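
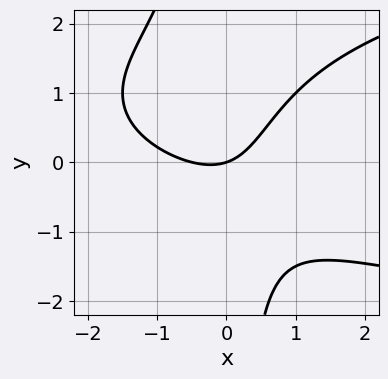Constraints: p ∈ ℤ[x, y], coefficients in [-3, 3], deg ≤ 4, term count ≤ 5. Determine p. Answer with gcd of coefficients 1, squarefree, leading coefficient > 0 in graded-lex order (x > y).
2*x*y^2 - 2*x^2 - 2*x*y - x + 3*y

Degree: no degree-2 curve has this shape, so deg p = 3.
Reading off the gridlines: it crosses the x-axis at the gridline x = 0; it crosses the y-axis at the gridline y = 0.
Together with the visible shape, these determine p as stated.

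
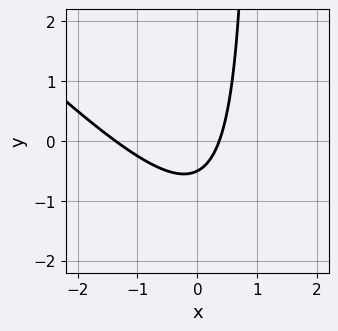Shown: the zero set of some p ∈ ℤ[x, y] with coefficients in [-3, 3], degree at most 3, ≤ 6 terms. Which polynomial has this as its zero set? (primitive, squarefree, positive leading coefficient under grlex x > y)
2*x^2 + 2*x*y + 2*x - 2*y - 1

(a) deg p = 2. A generic line meets the curve in up to 2 points.
(b) Putting this together gives p.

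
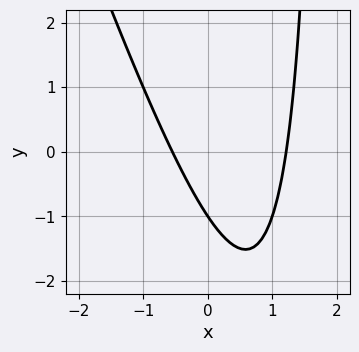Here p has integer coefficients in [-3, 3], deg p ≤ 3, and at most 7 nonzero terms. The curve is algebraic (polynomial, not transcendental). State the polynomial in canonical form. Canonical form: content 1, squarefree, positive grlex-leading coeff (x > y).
(a) The degree is 2 — a generic line meets the curve in up to 2 points.
(b) From the axis intercepts and sections: it crosses the y-axis at the gridline y = -1.
(c) The integer polynomial consistent with all of this is the stated p.

3*x^2 + x*y - 2*x - 2*y - 2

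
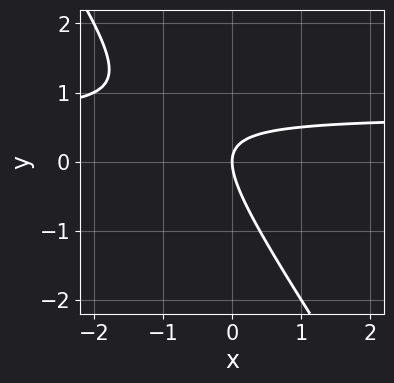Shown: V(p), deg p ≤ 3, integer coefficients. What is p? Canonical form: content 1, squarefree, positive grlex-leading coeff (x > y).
3*x*y + 2*y^2 - 2*x

Degree: the shape is more complex than any degree-1 curve, so deg p = 2.
Checking where it meets the axes: it crosses the y-axis at the gridline y = 0; one x-axis crossing is at x = 0.
Putting this together gives p.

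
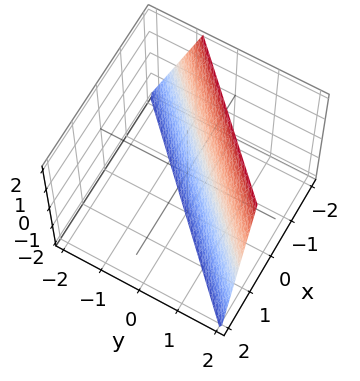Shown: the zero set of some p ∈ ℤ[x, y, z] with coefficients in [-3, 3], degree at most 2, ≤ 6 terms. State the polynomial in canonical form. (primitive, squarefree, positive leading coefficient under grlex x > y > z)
First, the degree is 1 — the surface is flat (a plane).
Next, from the visible intercepts: one z-axis crossing is at z = -2.
Finally, matching integer coefficients to the picture gives p.

3*x - 3*y + z + 2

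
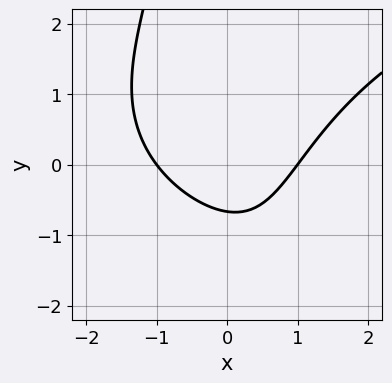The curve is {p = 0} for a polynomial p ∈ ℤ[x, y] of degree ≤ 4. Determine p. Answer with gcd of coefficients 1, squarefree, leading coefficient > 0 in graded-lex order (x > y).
(a) deg p = 3. No degree-2 curve has this shape.
(b) Checking where it meets the axes: among the integer gridlines, it crosses the x-axis at x ∈ {-1, 1}.
(c) Solving for integer coefficients yields p as stated.

x*y^2 - 2*x^2 + 3*y + 2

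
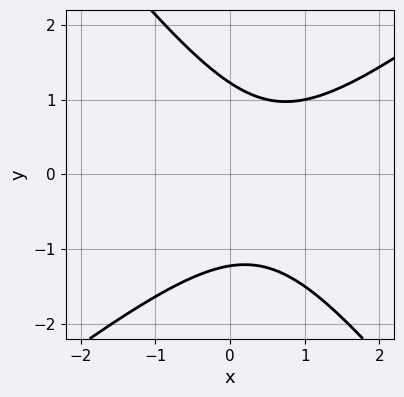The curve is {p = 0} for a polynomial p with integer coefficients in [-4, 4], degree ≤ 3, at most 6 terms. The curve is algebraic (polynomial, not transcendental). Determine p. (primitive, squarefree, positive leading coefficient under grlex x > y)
Degree: no degree-1 curve has this shape, so deg p = 2.
Against the integer gridlines: no x-intercept at any integer in the box.
Solving for integer coefficients yields p as stated.

2*x^2 - x*y - 2*y^2 - 2*x + 3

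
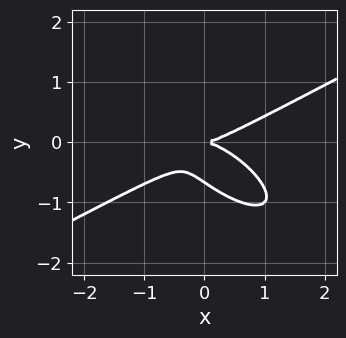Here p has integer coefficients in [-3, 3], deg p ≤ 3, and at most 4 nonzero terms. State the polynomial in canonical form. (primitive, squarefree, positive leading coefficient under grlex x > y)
x^3 - 2*x*y^2 - 3*y^3 - 2*y^2

deg p = 3. No degree-2 curve has this shape.
From the visible intercepts: one x-axis crossing is at x = 0; one y-axis crossing is at y = 0.
These observations pin down the coefficients.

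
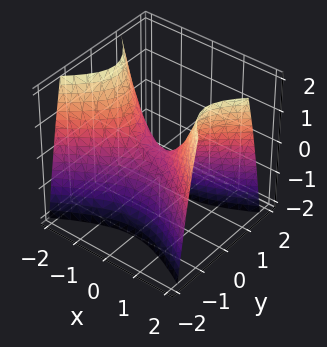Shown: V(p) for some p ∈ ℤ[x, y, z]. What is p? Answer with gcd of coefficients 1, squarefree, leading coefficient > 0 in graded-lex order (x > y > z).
x^2 - 2*y^2 - z

First, degree: a saddle surface; a quadric, so deg p = 2.
Then, symmetries: it's symmetric under y → −y, forcing even powers of y; mirror symmetry x ↦ −x ⇒ only even powers of x.
Next, observable constraints: it crosses the y-axis at the gridline y = 0; it meets the x-axis at x = 0 (among the integer gridlines).
Finally, the integer polynomial consistent with all of this is the stated p.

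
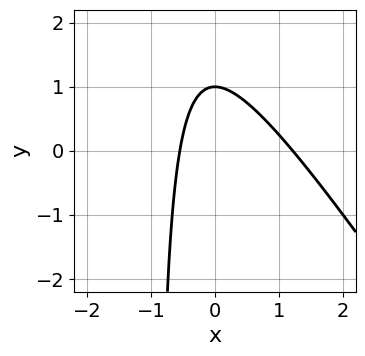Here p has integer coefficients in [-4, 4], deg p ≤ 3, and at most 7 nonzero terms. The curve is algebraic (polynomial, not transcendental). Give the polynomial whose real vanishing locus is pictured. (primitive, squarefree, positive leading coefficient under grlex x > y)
3*x^2 + 2*x*y - 2*x + 2*y - 2

deg p = 2.
Against the integer gridlines: it meets the y-axis at y = 1 (among the integer gridlines).
Solving for integer coefficients yields p as stated.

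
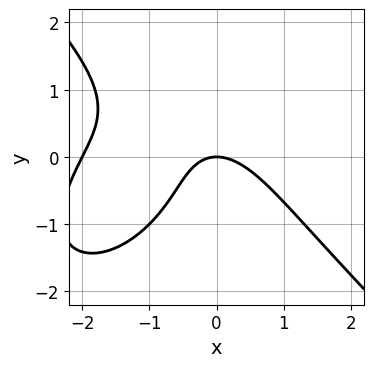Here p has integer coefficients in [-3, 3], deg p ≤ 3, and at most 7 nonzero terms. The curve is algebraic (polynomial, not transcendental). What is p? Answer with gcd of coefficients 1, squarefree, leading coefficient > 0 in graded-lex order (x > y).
x^3 + y^3 + 2*x^2 + 2*x*y + 2*y

deg p = 3. No degree-2 curve has this shape.
Against the integer gridlines: among the integer gridlines, it crosses the x-axis at x ∈ {-2, 0}; one y-axis crossing is at y = 0.
Fitting integer coefficients to these (and the overall shape) gives p.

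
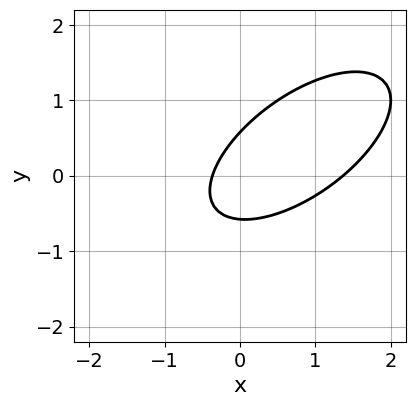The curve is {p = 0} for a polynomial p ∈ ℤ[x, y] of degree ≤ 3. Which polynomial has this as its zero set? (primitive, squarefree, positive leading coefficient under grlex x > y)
2*x^2 - 3*x*y + 3*y^2 - 2*x - 1

Degree: a generic line meets the curve in up to 2 points, so deg p = 2.
Solving for integer coefficients yields p as stated.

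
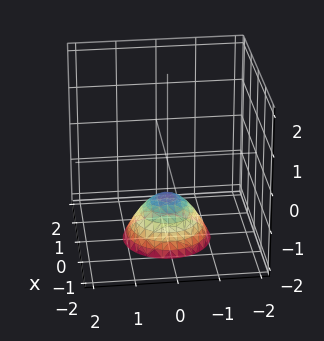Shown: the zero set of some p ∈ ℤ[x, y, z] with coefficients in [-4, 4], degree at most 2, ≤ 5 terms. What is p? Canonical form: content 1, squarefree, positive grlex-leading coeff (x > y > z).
The degree is 2 — no degree-1 surface has this shape.
By symmetry, the z-axis is an axis of rotation, so x and y enter only as x² + y².
From the axis intercepts and sections: one z-axis crossing is at z = -1; the surface avoids every integer y-axis point in the box; the surface avoids every integer x-axis point in the box.
The integer polynomial consistent with all of this is the stated p.

x^2 + y^2 + z + 1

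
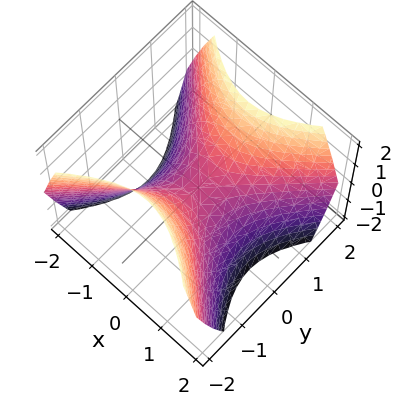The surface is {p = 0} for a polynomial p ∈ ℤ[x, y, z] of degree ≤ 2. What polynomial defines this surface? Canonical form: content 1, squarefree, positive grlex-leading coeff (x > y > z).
x^2 - y^2 + z

(a) Degree: a hyperbolic paraboloid; a quadric, so deg p = 2.
(b) Symmetries: it's symmetric under y → −y, forcing even powers of y; the x ↦ −x reflection is a symmetry, so x appears only in even powers.
(c) Reading off the gridlines: it meets the x-axis at x = 0 (among the integer gridlines); one z-axis crossing is at z = 0.
(d) Putting this together gives p.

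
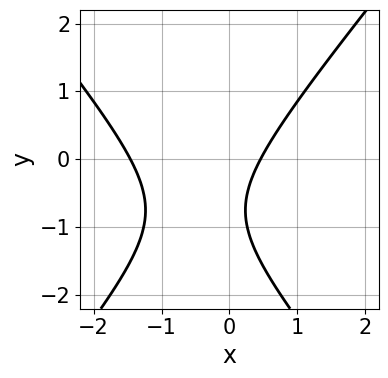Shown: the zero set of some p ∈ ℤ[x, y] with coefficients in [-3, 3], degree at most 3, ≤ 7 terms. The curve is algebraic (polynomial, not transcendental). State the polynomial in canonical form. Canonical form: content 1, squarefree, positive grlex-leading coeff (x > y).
3*x^2 - 2*y^2 + 3*x - 3*y - 2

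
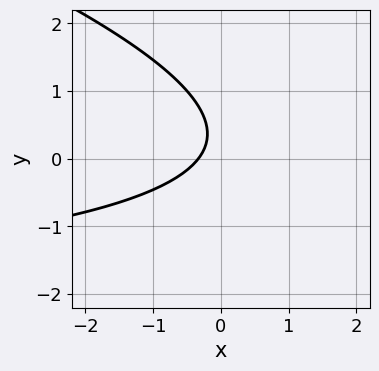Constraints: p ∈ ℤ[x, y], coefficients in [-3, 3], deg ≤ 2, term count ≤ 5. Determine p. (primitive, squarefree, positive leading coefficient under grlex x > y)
First, degree: a generic line meets the curve in up to 2 points, so deg p = 2.
Next, against the integer gridlines: the curve avoids every integer y-axis point in the box.
Finally, together with the visible shape, these determine p as stated.

x*y + 3*y^2 + 3*x - 2*y + 1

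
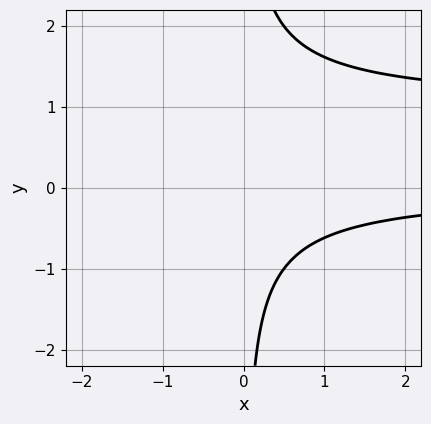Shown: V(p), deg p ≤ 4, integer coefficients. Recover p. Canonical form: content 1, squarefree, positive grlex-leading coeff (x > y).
x*y^2 - x*y - 1

1. The degree is 3 — the shape is more complex than any degree-2 curve.
2. Observable constraints: no x-intercept at any integer in the box; it misses every integer gridline on the y-axis.
3. Matching integer coefficients to the picture gives p.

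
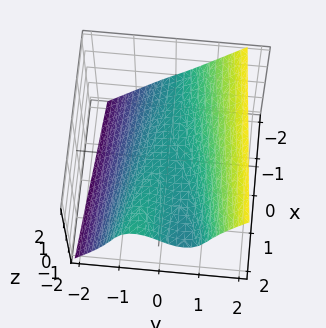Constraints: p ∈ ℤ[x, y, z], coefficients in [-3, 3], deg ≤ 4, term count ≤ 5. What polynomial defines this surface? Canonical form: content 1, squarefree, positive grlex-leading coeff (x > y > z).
(a) Degree: a generic line meets the surface in up to 3 points, so deg p = 3.
(b) Reading off the gridlines: one y-axis crossing is at y = 0; it meets the z-axis at z = 0 (among the integer gridlines); the visible x-axis segment lies entirely on the surface.
(c) Together with the visible shape, these determine p as stated.

2*y^3 - z^3 - x*y - 2*z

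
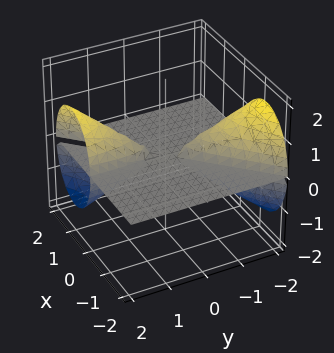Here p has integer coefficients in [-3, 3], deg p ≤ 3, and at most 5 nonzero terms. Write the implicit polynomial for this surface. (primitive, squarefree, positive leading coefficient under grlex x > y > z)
(a) There are 3 components. Treating them together as one polynomial.
(b) Degree: the shape is more complex than any degree-2 surface, so deg p = 3.
(c) Against the integer gridlines: every point of the y-axis in the box is on the surface; it meets the z-axis at z = 0 (among the integer gridlines); every point of the x-axis in the box is on the surface.
(d) Putting this together gives p.

2*x^2*z - 2*x*y*z + z^3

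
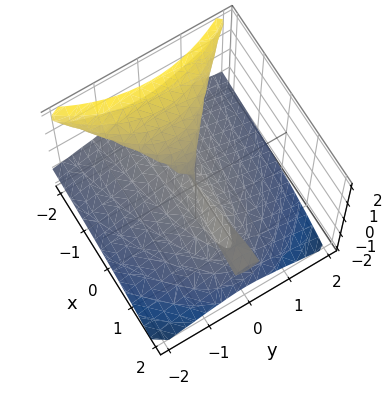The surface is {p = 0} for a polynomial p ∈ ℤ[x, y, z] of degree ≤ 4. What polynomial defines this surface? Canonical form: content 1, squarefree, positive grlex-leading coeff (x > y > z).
3*x*z^2 + 3*z^3 + x*z + 2*y^2

First, deg p = 3. The shape is more complex than any degree-2 surface.
Next, against the integer gridlines: it meets the z-axis at z = 0 (among the integer gridlines); it meets the y-axis at y = 0 (among the integer gridlines).
Finally, together with the visible shape, these determine p as stated. Check: (-2, 0, 0) on the x-axis lies on the surface, and p(-2, 0, 0) = 0. ✓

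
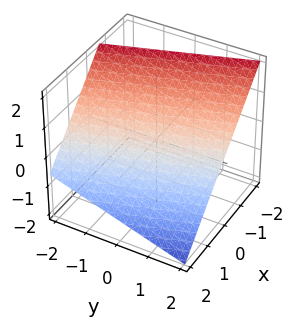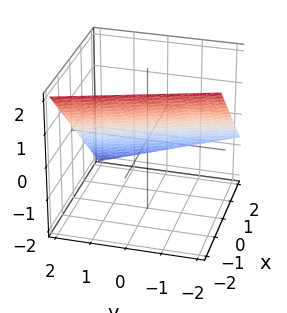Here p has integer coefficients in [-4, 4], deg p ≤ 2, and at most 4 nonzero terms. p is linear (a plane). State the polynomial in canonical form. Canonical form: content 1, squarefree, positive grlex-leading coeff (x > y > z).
3*x + y + 3*z - 2

deg p = 1. Every cross-section is a straight line — this is a plane.
From the visible intercepts: one y-axis crossing is at y = 2.
Solving for integer coefficients yields p as stated.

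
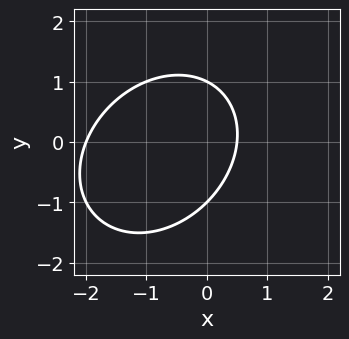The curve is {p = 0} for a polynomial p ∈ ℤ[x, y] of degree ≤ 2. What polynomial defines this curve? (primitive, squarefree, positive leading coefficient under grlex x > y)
Degree: the shape is more complex than any degree-1 curve, so deg p = 2.
From the axis intercepts and sections: it meets the x-axis at x = -2 (among the integer gridlines); among the integer gridlines, it crosses the y-axis at y ∈ {-1, 1}.
Assembling these constraints gives the stated polynomial.

2*x^2 - x*y + 2*y^2 + 3*x - 2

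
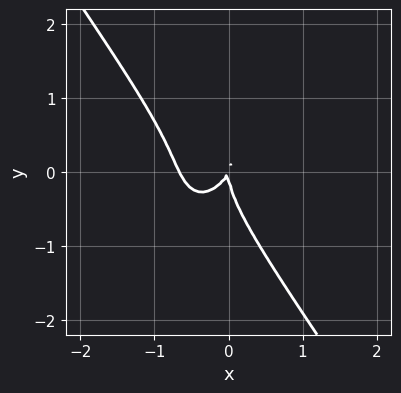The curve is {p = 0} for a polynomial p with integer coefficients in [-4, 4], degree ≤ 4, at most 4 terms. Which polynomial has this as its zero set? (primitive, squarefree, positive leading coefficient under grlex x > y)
(a) Degree: a generic line meets the curve in up to 3 points, so deg p = 3.
(b) Reading off the gridlines: one y-axis crossing is at y = 0; it meets the x-axis at x = 0 (among the integer gridlines).
(c) Together with the visible shape, these determine p as stated.

3*x^3 + y^3 + 2*x^2 - x*y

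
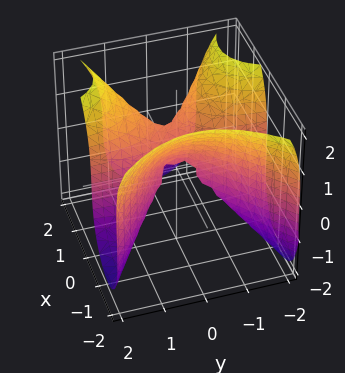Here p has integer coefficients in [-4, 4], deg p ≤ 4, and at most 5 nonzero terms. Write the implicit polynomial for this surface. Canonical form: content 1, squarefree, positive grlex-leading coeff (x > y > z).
(a) The degree is 3 — no degree-2 surface has this shape.
(b) From the visible intercepts: it crosses the z-axis at the gridline z = 0; the visible y-axis segment lies entirely on the surface; the x-axis gridline crossings are at x ∈ {0, 1}.
(c) These observations pin down the coefficients.

2*x^3 - 3*x*y^2 + z^3 - 2*x^2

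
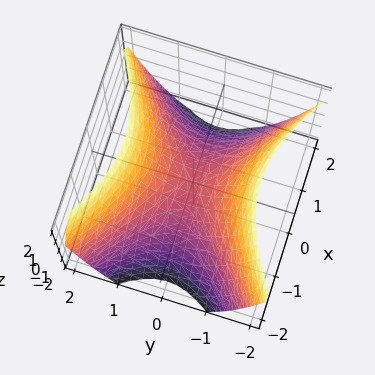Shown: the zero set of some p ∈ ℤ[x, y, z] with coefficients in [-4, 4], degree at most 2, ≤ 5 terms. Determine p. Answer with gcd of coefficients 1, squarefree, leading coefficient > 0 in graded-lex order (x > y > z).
2*x^2 - 3*y^2 + 3*z

(a) deg p = 2. A saddle surface; a quadric.
(b) Symmetries: mirror symmetry y ↦ −y ⇒ only even powers of y; the x ↦ −x reflection is a symmetry, so x appears only in even powers.
(c) Against the integer gridlines: it meets the z-axis at z = 0 (among the integer gridlines); one y-axis crossing is at y = 0; it crosses the x-axis at the gridline x = 0.
(d) Assembling these constraints gives the stated polynomial.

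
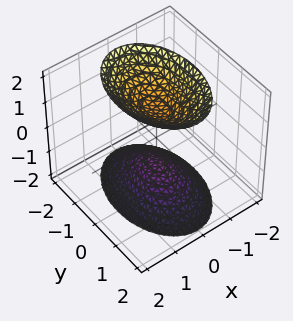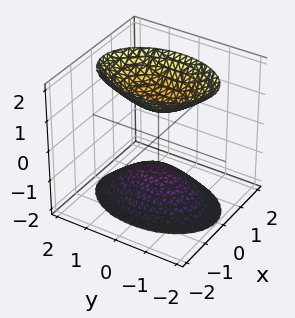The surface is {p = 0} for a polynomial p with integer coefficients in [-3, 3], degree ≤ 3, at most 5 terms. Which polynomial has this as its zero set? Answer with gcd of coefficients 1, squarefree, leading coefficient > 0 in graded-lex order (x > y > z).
2*x^2 + y^2 - z^2 + 1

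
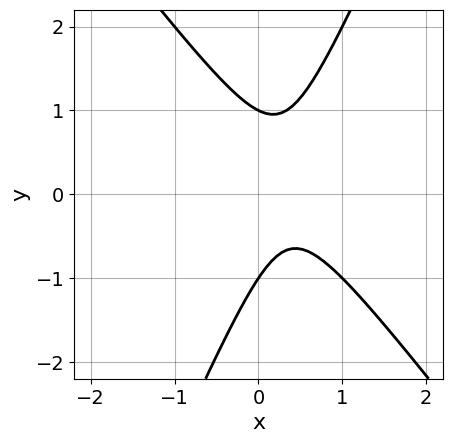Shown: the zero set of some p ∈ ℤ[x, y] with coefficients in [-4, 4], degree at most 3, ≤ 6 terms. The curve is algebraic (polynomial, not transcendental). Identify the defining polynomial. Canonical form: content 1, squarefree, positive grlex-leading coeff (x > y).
(a) The degree is 2 — the shape is more complex than any degree-1 curve.
(b) From the visible intercepts: among the integer gridlines, it crosses the y-axis at y ∈ {-1, 1}; the curve avoids every integer x-axis point in the box.
(c) Assembling these constraints gives the stated polynomial.

3*x^2 + x*y - y^2 - 2*x + 1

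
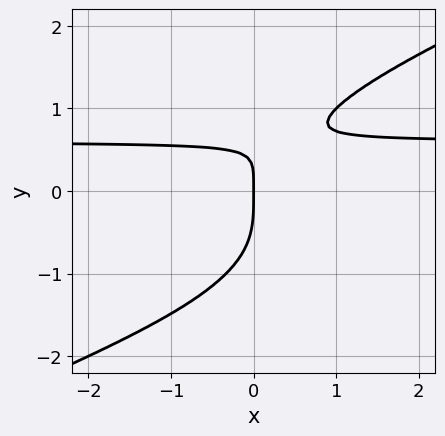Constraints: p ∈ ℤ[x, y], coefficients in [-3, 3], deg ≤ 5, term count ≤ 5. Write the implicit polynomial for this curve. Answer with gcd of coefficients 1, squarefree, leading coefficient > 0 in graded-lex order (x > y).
x*y^3 - 2*y^4 + 3*x*y - 2*x

(a) The degree is 4 — the shape is more complex than any degree-3 curve.
(b) From the axis intercepts and sections: it meets the x-axis at x = 0 (among the integer gridlines); it crosses the y-axis at the gridline y = 0.
(c) Assembling these constraints gives the stated polynomial.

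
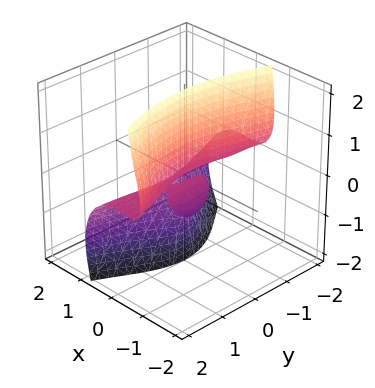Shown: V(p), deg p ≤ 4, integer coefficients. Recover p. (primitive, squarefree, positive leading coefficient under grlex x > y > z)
3*x^3 + x^2*y + 3*x*z^2 + y^2*z + 3*x*z

Degree: no degree-2 surface has this shape, so deg p = 3.
Against the integer gridlines: one x-axis crossing is at x = 0; the visible z-axis segment lies entirely on the surface; every point of the y-axis in the box is on the surface.
Matching integer coefficients to the picture gives p.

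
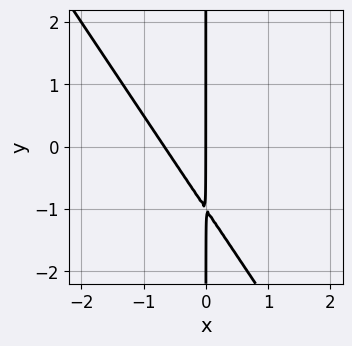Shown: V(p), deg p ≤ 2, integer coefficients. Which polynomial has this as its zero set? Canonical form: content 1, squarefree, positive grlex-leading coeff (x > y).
3*x^2 + 2*x*y + 2*x

Degree: the shape is more complex than any degree-1 curve, so deg p = 2.
From the visible intercepts: the visible y-axis segment lies entirely on the curve; one x-axis crossing is at x = 0.
Matching integer coefficients to the picture gives p.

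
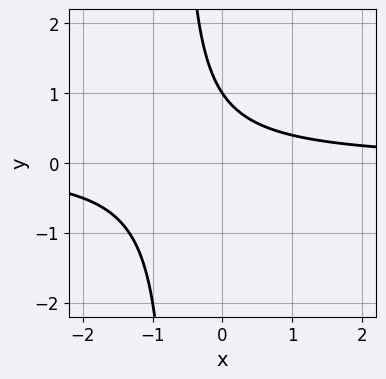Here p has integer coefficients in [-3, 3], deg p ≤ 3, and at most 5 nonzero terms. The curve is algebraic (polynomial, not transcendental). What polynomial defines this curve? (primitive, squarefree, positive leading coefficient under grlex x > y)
3*x*y + 2*y - 2

1. deg p = 2.
2. Checking where it meets the axes: it misses every integer gridline on the x-axis; one y-axis crossing is at y = 1.
3. Assembling these constraints gives the stated polynomial.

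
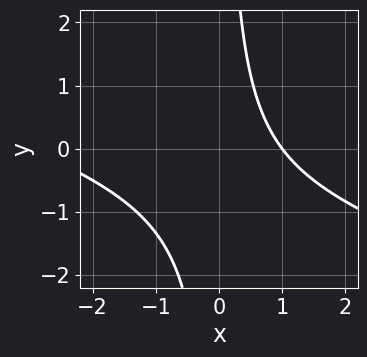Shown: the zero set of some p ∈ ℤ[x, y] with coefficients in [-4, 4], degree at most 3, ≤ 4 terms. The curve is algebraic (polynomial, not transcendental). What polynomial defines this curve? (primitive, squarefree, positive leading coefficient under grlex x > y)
(a) The degree is 2 — no degree-1 curve has this shape.
(b) Against the integer gridlines: no y-intercept at any integer in the box; it meets the x-axis at x = 1 (among the integer gridlines).
(c) Fitting integer coefficients to these (and the overall shape) gives p.

x^2 + 3*x*y + 2*x - 3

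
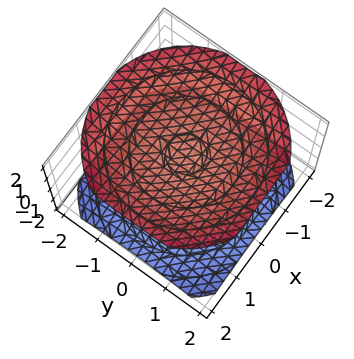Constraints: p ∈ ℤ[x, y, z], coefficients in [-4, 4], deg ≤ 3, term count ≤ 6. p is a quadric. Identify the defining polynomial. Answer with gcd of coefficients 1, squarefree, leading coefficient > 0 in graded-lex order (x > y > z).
x^2 + y^2 - 2*z^2 + 3

First, I count 2 distinct pieces. They look like related sheets of one shape, so recover p as a whole.
Next, degree: two sheets facing apart; a quadric, so deg p = 2.
Then, symmetries: the z ↦ −z reflection is a symmetry, so z appears only in even powers; every cross-section ⟂ z is a circle, so x, y appear only via x² + y².
Next, from the axis intercepts and sections: no y-intercept at any integer in the box; no x-intercept at any integer in the box.
Finally, the integer polynomial consistent with all of this is the stated p.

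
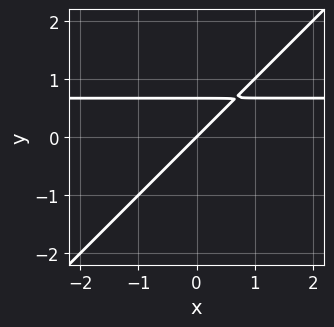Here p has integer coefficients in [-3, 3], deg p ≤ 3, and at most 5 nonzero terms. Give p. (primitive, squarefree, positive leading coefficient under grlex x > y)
3*x*y - 3*y^2 - 2*x + 2*y

1. Degree: a generic line meets the curve in up to 2 points, so deg p = 2.
2. Against the integer gridlines: it meets the x-axis at x = 0 (among the integer gridlines); it crosses the y-axis at the gridline y = 0.
3. Assembling these constraints gives the stated polynomial.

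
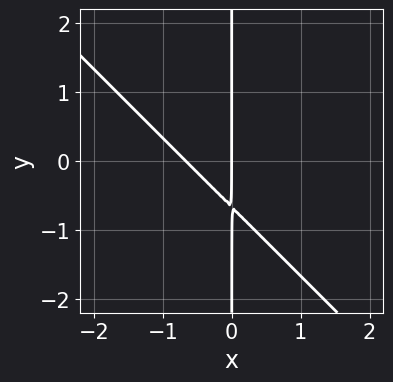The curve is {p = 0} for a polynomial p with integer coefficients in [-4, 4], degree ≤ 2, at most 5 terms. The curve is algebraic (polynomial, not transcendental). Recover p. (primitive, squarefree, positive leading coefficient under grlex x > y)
(a) deg p = 2. A generic line meets the curve in up to 2 points.
(b) Against the integer gridlines: the visible y-axis segment lies entirely on the curve; one x-axis crossing is at x = 0.
(c) Together with the visible shape, these determine p as stated.

3*x^2 + 3*x*y + 2*x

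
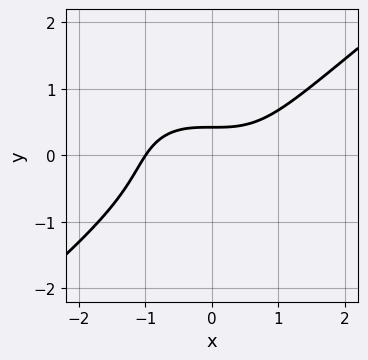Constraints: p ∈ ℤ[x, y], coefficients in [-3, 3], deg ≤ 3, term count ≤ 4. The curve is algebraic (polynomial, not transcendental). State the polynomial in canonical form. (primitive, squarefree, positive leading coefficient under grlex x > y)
deg p = 3.
Checking where it meets the axes: one x-axis crossing is at x = -1.
Assembling these constraints gives the stated polynomial.

x^3 - 2*y^3 - 2*y + 1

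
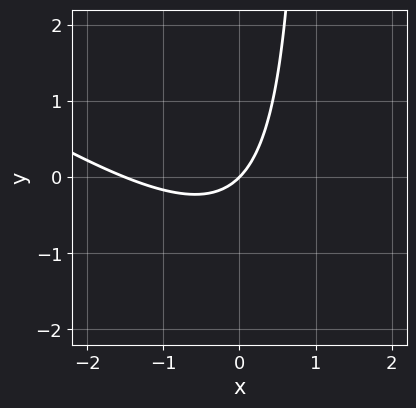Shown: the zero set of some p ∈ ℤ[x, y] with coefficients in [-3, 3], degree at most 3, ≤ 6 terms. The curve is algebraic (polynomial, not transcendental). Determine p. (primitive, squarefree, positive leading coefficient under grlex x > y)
1. Degree: a generic line meets the curve in up to 2 points, so deg p = 2.
2. Observable constraints: it crosses the x-axis at the gridline x = 0; one y-axis crossing is at y = 0.
3. Assembling these constraints gives the stated polynomial.

2*x^2 + 3*x*y + 3*x - 3*y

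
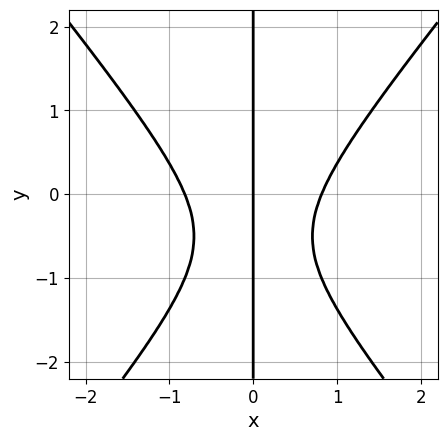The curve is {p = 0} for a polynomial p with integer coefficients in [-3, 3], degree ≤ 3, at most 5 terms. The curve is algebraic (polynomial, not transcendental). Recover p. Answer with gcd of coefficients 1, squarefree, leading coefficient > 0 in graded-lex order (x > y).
1. The degree is 3 — no degree-2 curve has this shape.
2. Checking where it meets the axes: the visible y-axis segment lies entirely on the curve; one x-axis crossing is at x = 0.
3. These observations pin down the coefficients.

3*x^3 - 2*x*y^2 - 2*x*y - 2*x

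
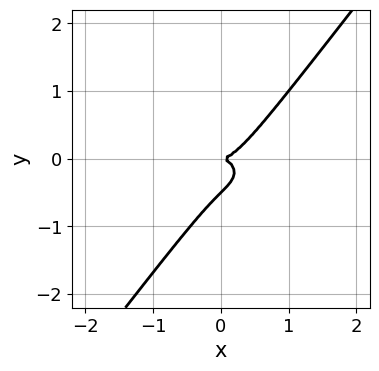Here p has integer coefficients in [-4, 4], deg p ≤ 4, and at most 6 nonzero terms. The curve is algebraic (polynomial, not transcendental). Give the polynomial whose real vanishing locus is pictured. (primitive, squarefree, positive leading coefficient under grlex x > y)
First, deg p = 3. The shape is more complex than any degree-2 curve.
Next, from the visible intercepts: one y-axis crossing is at y = 0; it meets the x-axis at x = 0 (among the integer gridlines).
Finally, matching integer coefficients to the picture gives p.

x^3 + 2*x*y^2 - 2*y^3 - y^2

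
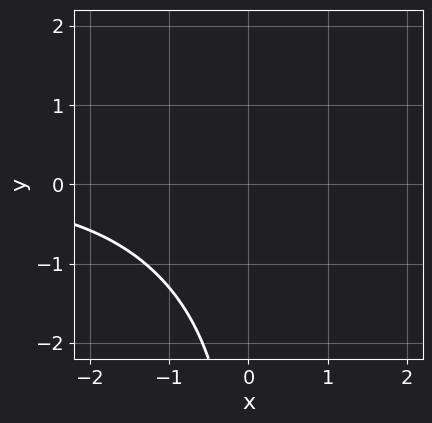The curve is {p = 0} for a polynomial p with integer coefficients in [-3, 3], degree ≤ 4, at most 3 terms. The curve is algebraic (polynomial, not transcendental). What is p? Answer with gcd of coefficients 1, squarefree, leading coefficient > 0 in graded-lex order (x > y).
x^2*y + x*y^2 + 3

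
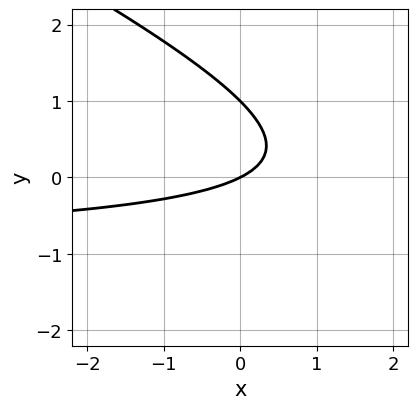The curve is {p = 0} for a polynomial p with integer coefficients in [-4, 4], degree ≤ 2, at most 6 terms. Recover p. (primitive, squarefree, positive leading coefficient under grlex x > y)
x*y + 2*y^2 + x - 2*y

1. Degree: the shape is more complex than any degree-1 curve, so deg p = 2.
2. Reading off the gridlines: the y-axis gridline crossings are at y ∈ {0, 1}; one x-axis crossing is at x = 0.
3. Together with the visible shape, these determine p as stated.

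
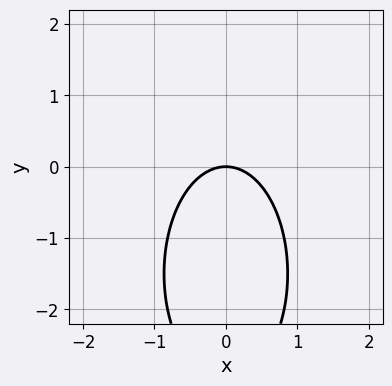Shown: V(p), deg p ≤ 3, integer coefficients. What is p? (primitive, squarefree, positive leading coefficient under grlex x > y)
First, degree: no degree-1 curve has this shape, so deg p = 2.
Then, symmetries: it's symmetric under x → −x, forcing even powers of x.
Then, reading off the gridlines: one y-axis crossing is at y = 0; it crosses the x-axis at the gridline x = 0.
Finally, the integer polynomial consistent with all of this is the stated p.

3*x^2 + y^2 + 3*y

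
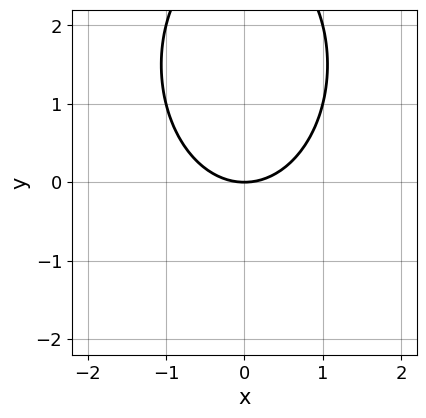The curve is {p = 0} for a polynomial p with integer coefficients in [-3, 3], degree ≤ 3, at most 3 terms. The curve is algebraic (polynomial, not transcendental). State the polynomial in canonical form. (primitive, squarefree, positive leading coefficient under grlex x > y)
The degree is 2 — no degree-1 curve has this shape.
Symmetries: the x ↦ −x reflection is a symmetry, so x appears only in even powers.
Against the integer gridlines: it crosses the y-axis at the gridline y = 0; it crosses the x-axis at the gridline x = 0.
Assembling these constraints gives the stated polynomial.

2*x^2 + y^2 - 3*y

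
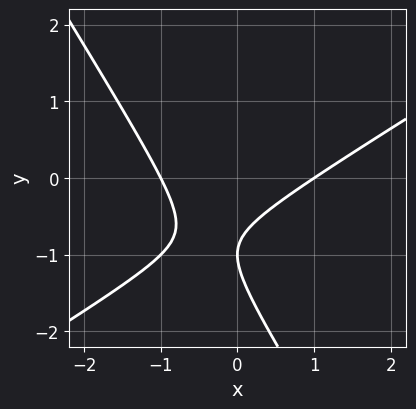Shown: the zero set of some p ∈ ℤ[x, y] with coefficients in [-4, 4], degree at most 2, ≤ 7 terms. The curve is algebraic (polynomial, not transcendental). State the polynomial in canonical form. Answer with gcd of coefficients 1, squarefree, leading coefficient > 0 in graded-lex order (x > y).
x^2 - x*y - y^2 - 2*y - 1

First, deg p = 2. A generic line meets the curve in up to 2 points.
Then, from the visible intercepts: one y-axis crossing is at y = -1; the x-axis gridline crossings are at x ∈ {-1, 1}.
Finally, putting this together gives p.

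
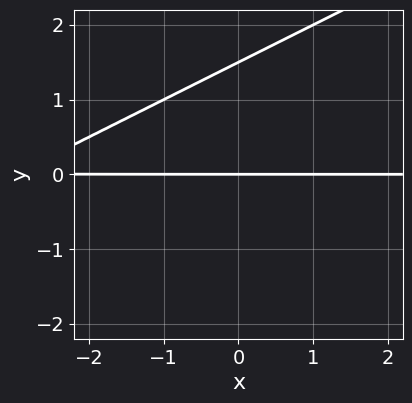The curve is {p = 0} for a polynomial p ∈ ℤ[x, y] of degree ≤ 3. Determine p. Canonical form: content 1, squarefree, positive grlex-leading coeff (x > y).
x*y - 2*y^2 + 3*y

(a) deg p = 2.
(b) Reading off the gridlines: it crosses the y-axis at the gridline y = 0; the visible x-axis segment lies entirely on the curve.
(c) These observations pin down the coefficients.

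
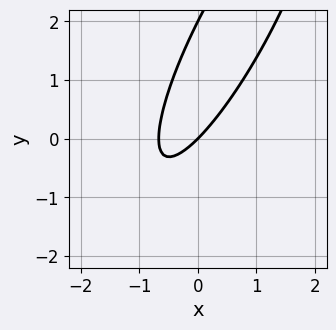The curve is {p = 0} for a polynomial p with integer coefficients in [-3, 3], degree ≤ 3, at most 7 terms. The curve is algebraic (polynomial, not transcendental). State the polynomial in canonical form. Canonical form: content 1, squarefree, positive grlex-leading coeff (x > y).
First, deg p = 2. No degree-1 curve has this shape.
Next, from the axis intercepts and sections: one x-axis crossing is at x = 0; the y-axis gridline crossings are at y ∈ {0, 2}.
Finally, matching integer coefficients to the picture gives p.

3*x^2 - 3*x*y + y^2 + 2*x - 2*y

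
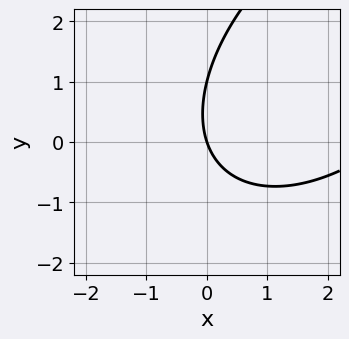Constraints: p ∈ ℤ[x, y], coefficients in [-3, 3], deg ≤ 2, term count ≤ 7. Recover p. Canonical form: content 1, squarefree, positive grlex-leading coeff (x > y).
First, the degree is 2 — no degree-1 curve has this shape.
Then, against the integer gridlines: among the integer gridlines, it crosses the y-axis at y ∈ {0, 1}; one x-axis crossing is at x = 0.
Finally, fitting integer coefficients to these (and the overall shape) gives p.

x^2 - x*y + y^2 - 3*x - y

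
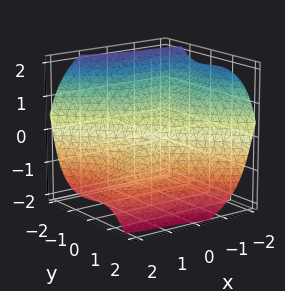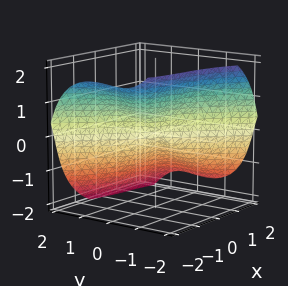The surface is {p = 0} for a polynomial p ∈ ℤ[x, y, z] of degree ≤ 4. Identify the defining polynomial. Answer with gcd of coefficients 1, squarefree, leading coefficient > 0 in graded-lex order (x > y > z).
1. deg p = 3.
2. Against the integer gridlines: it crosses the x-axis at the gridline x = 0; it meets the y-axis at y = 0 (among the integer gridlines); it meets the z-axis at z = 0 (among the integer gridlines).
3. Solving for integer coefficients yields p as stated.

x^3 - 2*x^2*y - 2*x*y*z + 3*y^3 + 2*z^3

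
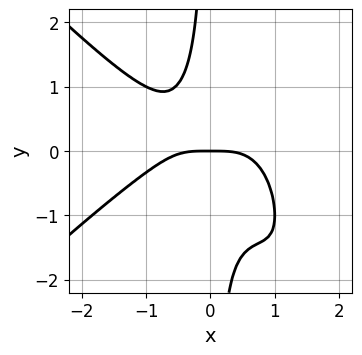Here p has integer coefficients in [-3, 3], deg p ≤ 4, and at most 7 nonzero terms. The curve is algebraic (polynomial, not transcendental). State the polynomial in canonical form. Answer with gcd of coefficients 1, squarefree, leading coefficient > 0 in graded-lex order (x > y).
x^4 - x^2*y^2 + x^2*y + 2*x*y^2 + y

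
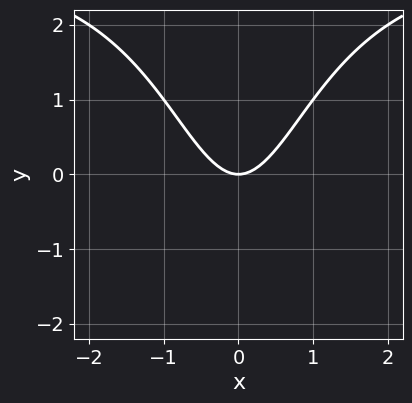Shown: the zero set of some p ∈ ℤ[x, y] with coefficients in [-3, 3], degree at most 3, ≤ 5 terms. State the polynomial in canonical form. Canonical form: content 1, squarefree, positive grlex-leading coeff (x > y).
First, the degree is 3 — the shape is more complex than any degree-2 curve.
Then, symmetries: it's symmetric under x → −x, forcing even powers of x.
Next, checking where it meets the axes: it meets the y-axis at y = 0 (among the integer gridlines); one x-axis crossing is at x = 0.
Finally, together with the visible shape, these determine p as stated.

x^2*y - 3*x^2 + 2*y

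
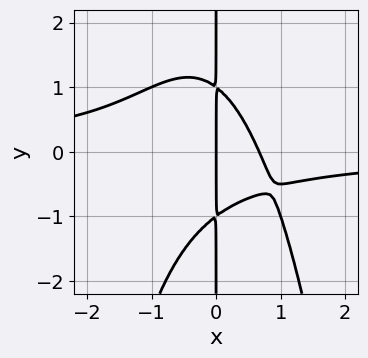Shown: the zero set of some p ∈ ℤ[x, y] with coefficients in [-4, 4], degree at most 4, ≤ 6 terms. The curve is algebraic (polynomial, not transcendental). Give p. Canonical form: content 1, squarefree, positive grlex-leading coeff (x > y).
3*x^3*y + 2*x*y^2 + 3*x^2 - 2*x

Degree: the shape is more complex than any degree-3 curve, so deg p = 4.
From the axis intercepts and sections: one x-axis crossing is at x = 0; the visible y-axis segment lies entirely on the curve.
Assembling these constraints gives the stated polynomial.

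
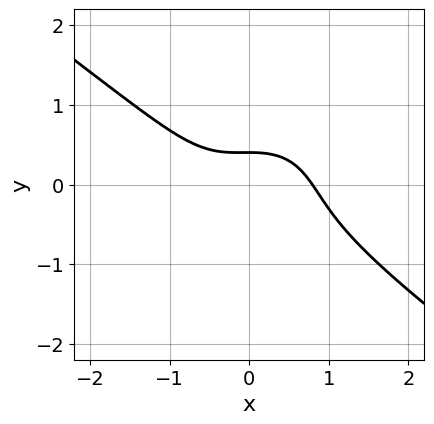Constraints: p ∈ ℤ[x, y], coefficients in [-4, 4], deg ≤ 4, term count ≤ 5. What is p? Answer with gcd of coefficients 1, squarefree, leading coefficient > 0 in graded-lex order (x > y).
(a) The degree is 3 — no degree-2 curve has this shape.
(b) The integer polynomial consistent with all of this is the stated p.

2*x^3 + x^2*y + 3*y^3 + 2*y - 1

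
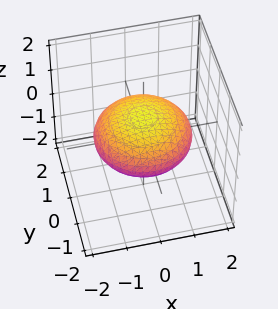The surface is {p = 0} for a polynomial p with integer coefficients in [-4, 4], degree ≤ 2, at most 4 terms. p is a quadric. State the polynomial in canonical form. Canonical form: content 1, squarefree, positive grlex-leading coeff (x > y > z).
x^2 + y^2 + 3*z^2 - 2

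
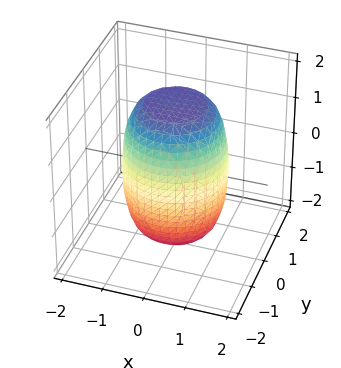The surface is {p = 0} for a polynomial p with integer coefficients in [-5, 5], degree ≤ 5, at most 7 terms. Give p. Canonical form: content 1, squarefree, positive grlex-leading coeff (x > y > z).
The degree is 4 — the shape is more complex than any degree-3 surface.
Symmetries: rotational symmetry about the z-axis ⇒ p depends on x, y only through x² + y².
Observable constraints: a circular section at z = 1 has radius between 1 and 2.
These observations pin down the coefficients.

2*x^4 + 4*x^2*y^2 + 2*y^4 - x^2 - y^2 + z^2 - 3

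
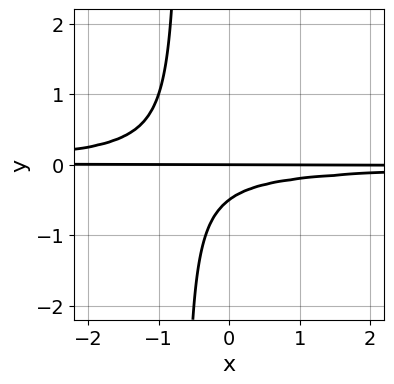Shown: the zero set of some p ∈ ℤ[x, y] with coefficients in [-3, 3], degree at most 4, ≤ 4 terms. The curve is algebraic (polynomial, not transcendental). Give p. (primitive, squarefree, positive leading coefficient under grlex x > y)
3*x*y^2 + 2*y^2 + y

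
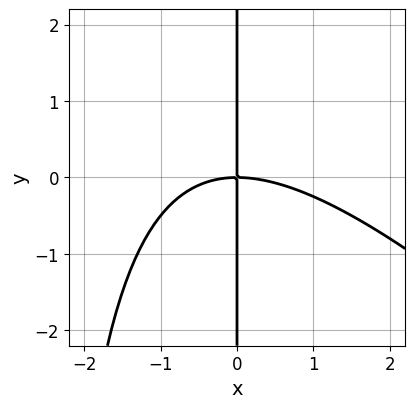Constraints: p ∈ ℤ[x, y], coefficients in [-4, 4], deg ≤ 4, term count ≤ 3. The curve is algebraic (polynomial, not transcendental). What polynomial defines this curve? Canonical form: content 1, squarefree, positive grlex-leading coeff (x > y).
1. Degree: no degree-2 curve has this shape, so deg p = 3.
2. Observable constraints: it crosses the x-axis at the gridline x = 0; every point of the y-axis in the box is on the curve.
3. Assembling these constraints gives the stated polynomial.

x^3 + x^2*y + 3*x*y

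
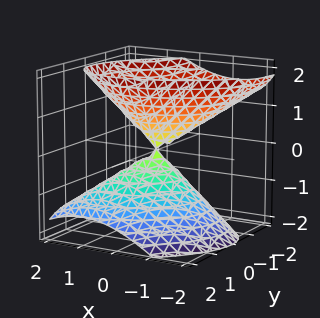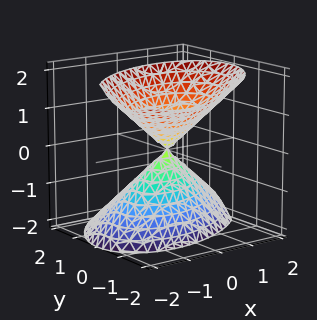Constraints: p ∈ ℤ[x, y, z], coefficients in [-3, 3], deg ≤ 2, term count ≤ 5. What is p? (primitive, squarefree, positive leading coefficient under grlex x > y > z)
2*x^2 - 2*x*y + 3*y^2 + 2*y*z - 2*z^2

First, the picture has 2 separate pieces. Treating them together as one polynomial.
Next, degree: no degree-1 surface has this shape, so deg p = 2.
Next, checking where it meets the axes: it meets the z-axis at z = 0 (among the integer gridlines); it meets the y-axis at y = 0 (among the integer gridlines); one x-axis crossing is at x = 0.
Finally, the integer polynomial consistent with all of this is the stated p.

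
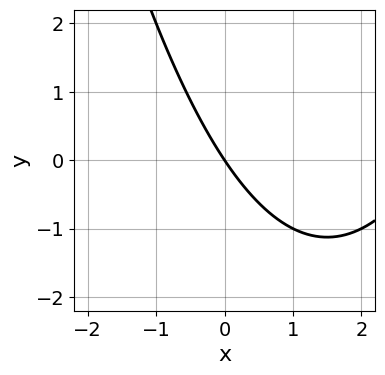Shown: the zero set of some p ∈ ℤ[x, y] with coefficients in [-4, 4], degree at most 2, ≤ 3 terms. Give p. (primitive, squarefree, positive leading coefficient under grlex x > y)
1. Degree: the shape is more complex than any degree-1 curve, so deg p = 2.
2. From the visible intercepts: it meets the x-axis at x = 0 (among the integer gridlines); one y-axis crossing is at y = 0.
3. Assembling these constraints gives the stated polynomial.

x^2 - 3*x - 2*y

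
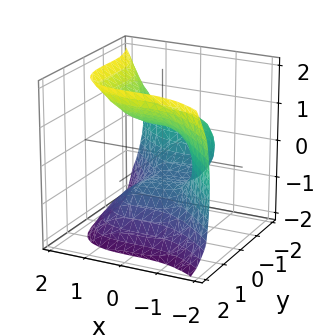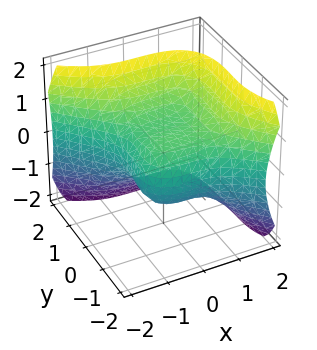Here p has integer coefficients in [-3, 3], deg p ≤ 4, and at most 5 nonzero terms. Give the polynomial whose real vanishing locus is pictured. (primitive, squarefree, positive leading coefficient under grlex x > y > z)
(a) deg p = 3.
(b) From the visible intercepts: it meets the x-axis at x = -1 (among the integer gridlines).
(c) Putting this together gives p.

2*x^3 + 2*y^3 + 2*y^2 - 3*z^2 + 2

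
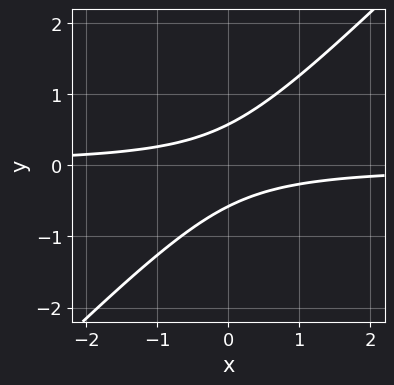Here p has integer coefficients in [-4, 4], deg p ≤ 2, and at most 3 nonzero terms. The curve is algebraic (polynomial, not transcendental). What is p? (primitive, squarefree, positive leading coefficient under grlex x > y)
3*x*y - 3*y^2 + 1

1. deg p = 2.
2. Reading off the gridlines: no x-intercept at any integer in the box.
3. Together with the visible shape, these determine p as stated.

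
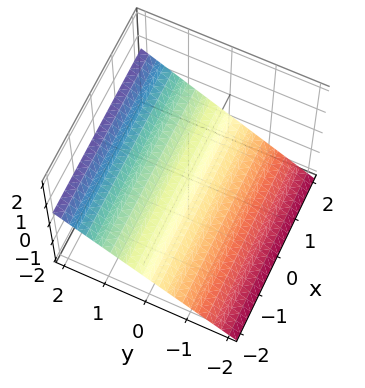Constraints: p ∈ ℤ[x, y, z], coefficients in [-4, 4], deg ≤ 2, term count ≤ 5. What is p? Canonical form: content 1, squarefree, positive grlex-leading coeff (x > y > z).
2*y - 3*z - 2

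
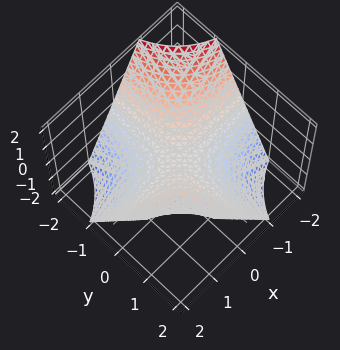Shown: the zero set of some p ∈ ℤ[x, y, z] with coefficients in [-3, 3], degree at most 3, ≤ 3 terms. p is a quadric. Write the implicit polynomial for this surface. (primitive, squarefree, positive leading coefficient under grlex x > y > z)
x*y - z

(a) Degree: a saddle surface; a quadric, so deg p = 2.
(b) From the visible intercepts: the visible y-axis segment lies entirely on the surface; it meets the z-axis at z = 0 (among the integer gridlines); every point of the x-axis in the box is on the surface.
(c) Assembling these constraints gives the stated polynomial.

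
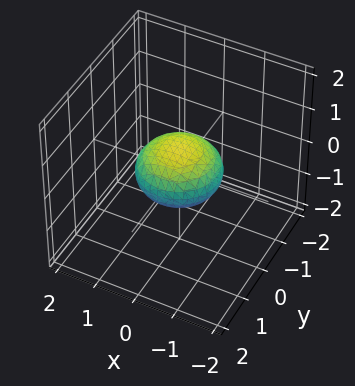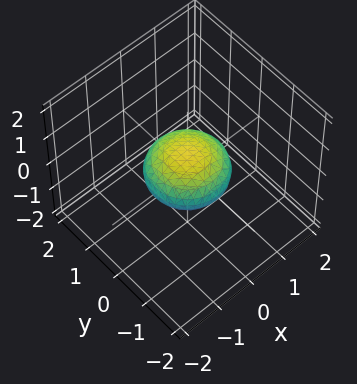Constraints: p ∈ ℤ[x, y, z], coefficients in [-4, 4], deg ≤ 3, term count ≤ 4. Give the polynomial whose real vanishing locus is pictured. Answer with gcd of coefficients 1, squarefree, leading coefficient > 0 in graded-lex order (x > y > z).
1. Degree: a closed, bounded, convex surface; a quadric, so deg p = 2.
2. Symmetries: the z ↦ −z reflection is a symmetry, so z appears only in even powers; the surface is invariant under rotation about z: p = q(x² + y², z).
3. Checking where it meets the axes: a circular section at z = 0 has radius exactly 1; among the integer gridlines, it crosses the y-axis at y ∈ {-1, 1}.
4. Fitting integer coefficients to these (and the overall shape) gives p. Check: (-1, 0, 0) on the x-axis lies on the surface, and p(-1, 0, 0) = 0. ✓

x^2 + y^2 + 2*z^2 - 1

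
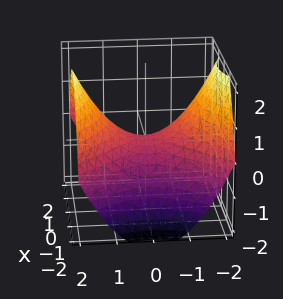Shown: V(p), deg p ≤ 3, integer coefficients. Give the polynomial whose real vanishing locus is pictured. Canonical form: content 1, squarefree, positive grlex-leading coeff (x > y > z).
x^2 - y^2 + 2*z

1. The degree is 2 — a saddle surface; a quadric.
2. Symmetries: it's symmetric under y → −y, forcing even powers of y; it's symmetric under x → −x, forcing even powers of x.
3. Against the integer gridlines: one x-axis crossing is at x = 0; it crosses the y-axis at the gridline y = 0.
4. The integer polynomial consistent with all of this is the stated p.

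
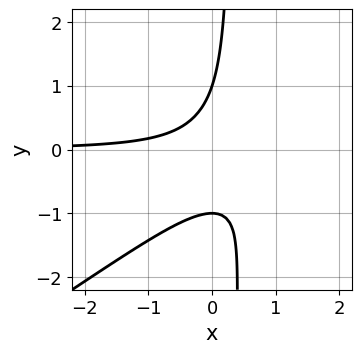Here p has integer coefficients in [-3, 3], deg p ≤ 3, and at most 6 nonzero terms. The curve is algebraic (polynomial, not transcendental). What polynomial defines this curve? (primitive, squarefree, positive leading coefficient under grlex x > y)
2*x^2*y - 3*x*y^2 - 3*x*y + y^2 - 1

First, the degree is 3 — no degree-2 curve has this shape.
Then, from the axis intercepts and sections: the curve avoids every integer x-axis point in the box; among the integer gridlines, it crosses the y-axis at y ∈ {-1, 1}.
Finally, assembling these constraints gives the stated polynomial.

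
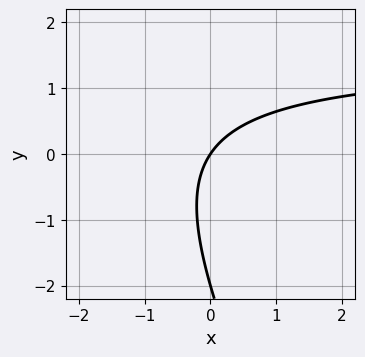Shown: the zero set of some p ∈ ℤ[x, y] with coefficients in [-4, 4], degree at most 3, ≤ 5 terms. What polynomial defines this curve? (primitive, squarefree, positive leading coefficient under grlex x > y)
1. The degree is 2 — the shape is more complex than any degree-1 curve.
2. From the axis intercepts and sections: it crosses the x-axis at the gridline x = 0; the y-axis gridline crossings are at y ∈ {-2, 0}.
3. Fitting integer coefficients to these (and the overall shape) gives p.

2*x*y + y^2 - 3*x + 2*y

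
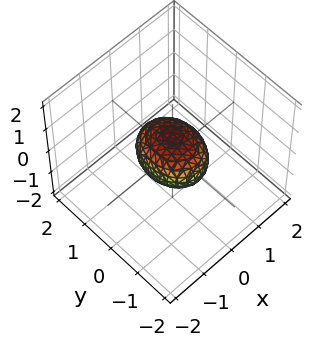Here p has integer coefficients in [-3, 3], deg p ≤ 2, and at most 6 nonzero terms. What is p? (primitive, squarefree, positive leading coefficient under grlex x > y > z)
3*x^2 + 2*y^2 + 3*z^2 - 2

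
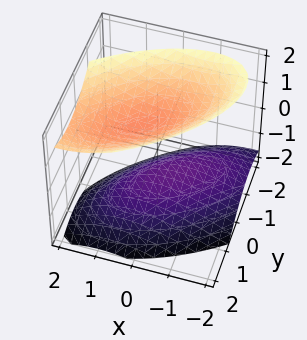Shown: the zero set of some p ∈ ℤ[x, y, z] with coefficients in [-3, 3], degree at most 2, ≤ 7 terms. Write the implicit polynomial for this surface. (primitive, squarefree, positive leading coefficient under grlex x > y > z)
First, there are 2 components. They look like related sheets of one shape, so recover p as a whole.
Then, the degree is 2 — the shape is more complex than any degree-1 surface.
Next, observable constraints: among the integer gridlines, it crosses the z-axis at z ∈ {-1, 1}; no x-intercept at any integer in the box; it misses every integer gridline on the y-axis.
Finally, solving for integer coefficients yields p as stated.

2*x^2 - 3*x*y - x*z + 3*y^2 - 3*z^2 + 3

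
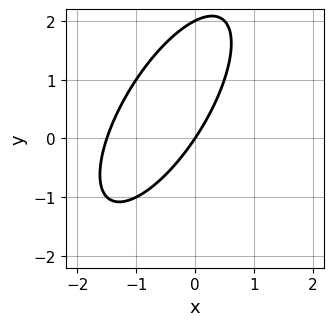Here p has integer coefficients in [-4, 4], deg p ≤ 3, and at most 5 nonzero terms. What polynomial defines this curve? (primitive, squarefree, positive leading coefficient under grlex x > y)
2*x^2 - 2*x*y + y^2 + 3*x - 2*y

(a) deg p = 2. No degree-1 curve has this shape.
(b) Against the integer gridlines: the y-axis gridline crossings are at y ∈ {0, 2}; it meets the x-axis at x = 0 (among the integer gridlines).
(c) Assembling these constraints gives the stated polynomial.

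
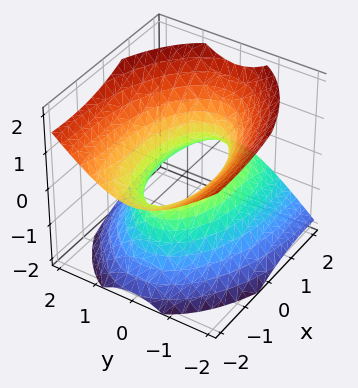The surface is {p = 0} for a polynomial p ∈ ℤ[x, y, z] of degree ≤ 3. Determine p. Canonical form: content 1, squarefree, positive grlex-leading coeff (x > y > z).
x^2 + 2*x*z + 3*y^2 - 3*z^2 - 2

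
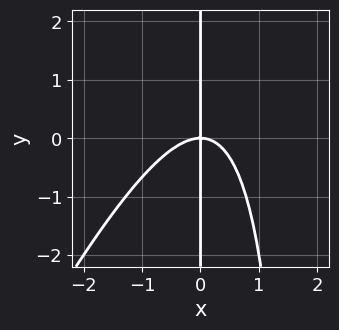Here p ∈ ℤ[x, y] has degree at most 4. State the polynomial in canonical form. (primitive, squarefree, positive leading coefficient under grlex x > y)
1. Degree: no degree-2 curve has this shape, so deg p = 3.
2. From the axis intercepts and sections: it crosses the x-axis at the gridline x = 0; every point of the y-axis in the box is on the curve.
3. These observations pin down the coefficients.

2*x^3 - x^2*y + 2*x*y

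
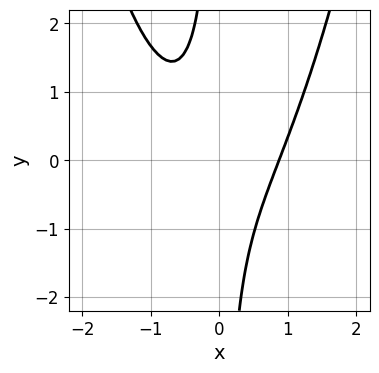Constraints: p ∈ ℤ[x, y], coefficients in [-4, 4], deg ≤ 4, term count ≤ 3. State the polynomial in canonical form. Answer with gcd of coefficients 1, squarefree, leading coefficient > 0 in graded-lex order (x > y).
3*x^3 - 3*x*y - 2

1. The degree is 3 — the shape is more complex than any degree-2 curve.
2. Against the integer gridlines: it misses every integer gridline on the y-axis.
3. Assembling these constraints gives the stated polynomial.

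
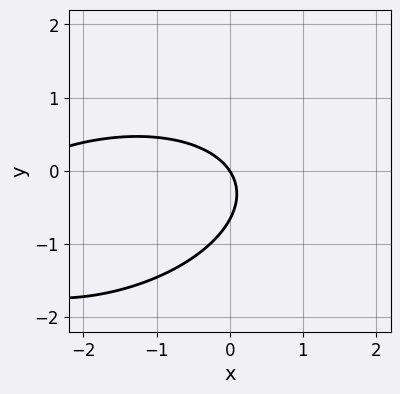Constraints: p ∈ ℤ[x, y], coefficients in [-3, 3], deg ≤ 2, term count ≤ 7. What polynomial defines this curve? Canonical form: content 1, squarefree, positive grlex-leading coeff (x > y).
x^2 - x*y + 3*y^2 + 3*x + 2*y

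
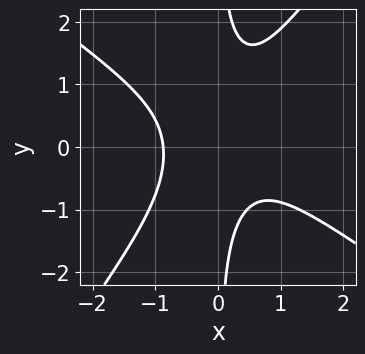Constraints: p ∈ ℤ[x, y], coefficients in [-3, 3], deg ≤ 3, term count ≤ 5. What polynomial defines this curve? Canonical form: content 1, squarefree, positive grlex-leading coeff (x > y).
3*x^3 + 2*x^2*y - 3*x*y^2 + x*y + 2

First, the degree is 3 — no degree-2 curve has this shape.
Next, checking where it meets the axes: no y-intercept at any integer in the box.
Finally, these observations pin down the coefficients.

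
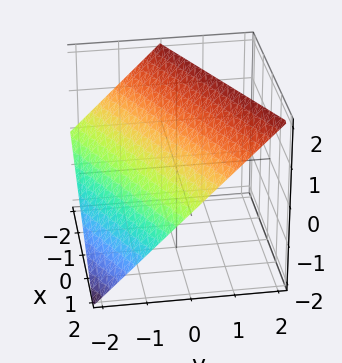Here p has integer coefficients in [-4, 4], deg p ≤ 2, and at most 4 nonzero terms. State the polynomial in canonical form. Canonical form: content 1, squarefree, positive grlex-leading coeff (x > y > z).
x - 2*y + 2*z - 2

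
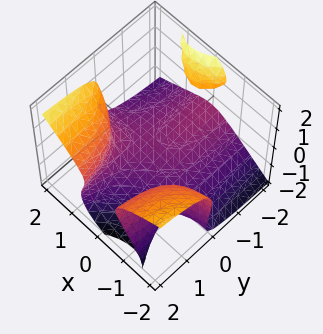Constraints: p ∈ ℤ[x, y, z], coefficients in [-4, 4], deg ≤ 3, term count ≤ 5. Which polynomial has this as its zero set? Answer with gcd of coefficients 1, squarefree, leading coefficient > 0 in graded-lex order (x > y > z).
3*x^2*y + 2*x*z^2 - 3*y*z^2 - 3*z^3 - 2

1. I count 2 distinct pieces. Treating them together as one polynomial.
2. Degree: a generic line meets the surface in up to 3 points, so deg p = 3.
3. Observable constraints: it misses every integer gridline on the x-axis; the surface avoids every integer y-axis point in the box.
4. Fitting integer coefficients to these (and the overall shape) gives p.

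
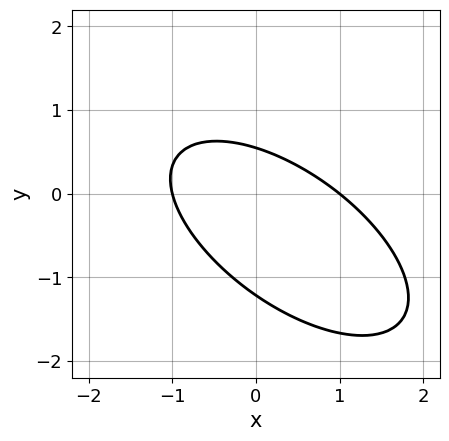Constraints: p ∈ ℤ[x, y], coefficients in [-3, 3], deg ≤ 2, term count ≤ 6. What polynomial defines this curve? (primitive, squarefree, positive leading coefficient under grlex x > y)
2*x^2 + 3*x*y + 3*y^2 + 2*y - 2

1. The degree is 2 — a generic line meets the curve in up to 2 points.
2. From the axis intercepts and sections: the x-axis gridline crossings are at x ∈ {-1, 1}.
3. Together with the visible shape, these determine p as stated.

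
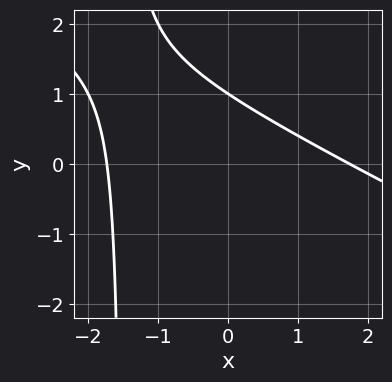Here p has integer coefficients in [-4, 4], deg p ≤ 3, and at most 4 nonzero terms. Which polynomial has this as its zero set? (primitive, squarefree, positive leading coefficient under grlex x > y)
The degree is 2 — no degree-1 curve has this shape.
From the axis intercepts and sections: one y-axis crossing is at y = 1.
Assembling these constraints gives the stated polynomial.

x^2 + 2*x*y + 3*y - 3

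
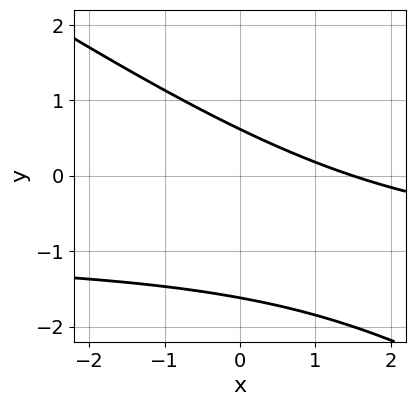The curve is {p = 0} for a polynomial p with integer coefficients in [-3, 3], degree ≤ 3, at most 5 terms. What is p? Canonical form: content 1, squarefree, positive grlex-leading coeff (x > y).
2*x*y + 3*y^2 + 2*x + 3*y - 3

(a) The degree is 2 — a generic line meets the curve in up to 2 points.
(b) The integer polynomial consistent with all of this is the stated p.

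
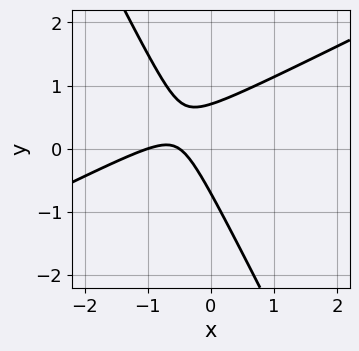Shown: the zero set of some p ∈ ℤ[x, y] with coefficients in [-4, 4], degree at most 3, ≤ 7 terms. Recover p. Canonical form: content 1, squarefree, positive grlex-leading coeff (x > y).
2*x^2 - 3*x*y - 2*y^2 + 3*x + 1

The degree is 2 — the shape is more complex than any degree-1 curve.
From the visible intercepts: it crosses the x-axis at the gridline x = -1.
The integer polynomial consistent with all of this is the stated p.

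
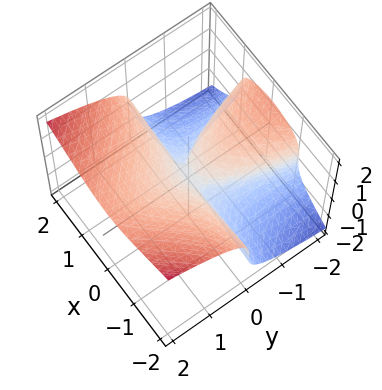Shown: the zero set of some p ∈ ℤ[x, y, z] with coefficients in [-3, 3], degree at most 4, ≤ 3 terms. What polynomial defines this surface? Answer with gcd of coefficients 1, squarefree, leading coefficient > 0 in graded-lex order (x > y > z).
2*x^2*y - 3*z^3 + y^2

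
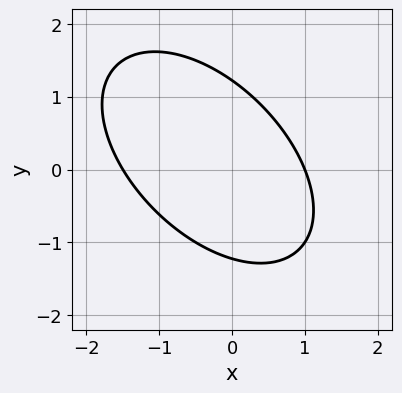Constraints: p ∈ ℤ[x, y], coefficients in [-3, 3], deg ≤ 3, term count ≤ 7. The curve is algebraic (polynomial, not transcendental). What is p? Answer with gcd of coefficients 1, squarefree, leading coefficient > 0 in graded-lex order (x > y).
First, deg p = 2. The shape is more complex than any degree-1 curve.
Next, reading off the gridlines: it meets the x-axis at x = 1 (among the integer gridlines).
Finally, solving for integer coefficients yields p as stated.

2*x^2 + 2*x*y + 2*y^2 + x - 3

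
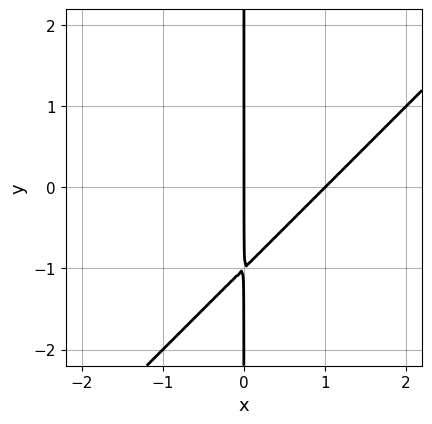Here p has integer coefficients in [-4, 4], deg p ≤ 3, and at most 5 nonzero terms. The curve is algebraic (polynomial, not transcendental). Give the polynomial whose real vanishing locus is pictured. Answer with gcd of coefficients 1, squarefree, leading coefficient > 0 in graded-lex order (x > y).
x^2 - x*y - x

(a) deg p = 2.
(b) Observable constraints: the x-axis gridline crossings are at x ∈ {0, 1}; the visible y-axis segment lies entirely on the curve.
(c) Putting this together gives p.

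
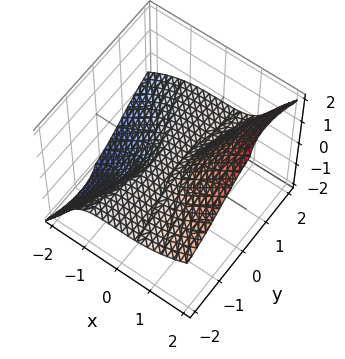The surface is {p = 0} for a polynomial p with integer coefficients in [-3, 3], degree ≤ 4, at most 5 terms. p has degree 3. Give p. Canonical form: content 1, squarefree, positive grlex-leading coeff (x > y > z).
2*x^3 + 3*x*y*z - 3*y^2*z - 2*z^3 - z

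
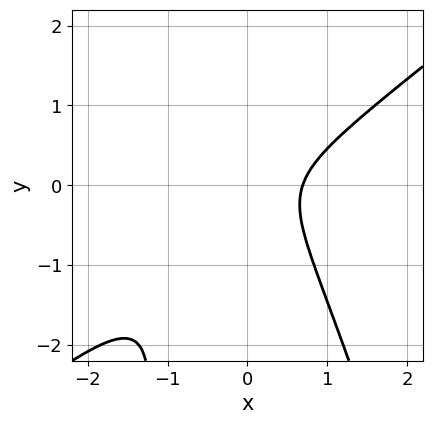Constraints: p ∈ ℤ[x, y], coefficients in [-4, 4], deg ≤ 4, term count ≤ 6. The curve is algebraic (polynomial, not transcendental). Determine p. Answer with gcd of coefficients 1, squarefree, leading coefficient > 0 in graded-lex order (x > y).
(a) Degree: a generic line meets the curve in up to 3 points, so deg p = 3.
(b) From the axis intercepts and sections: it misses every integer gridline on the y-axis.
(c) Together with the visible shape, these determine p as stated.

3*x^3 - 3*x^2*y - x*y^2 - 2*y^2 - 1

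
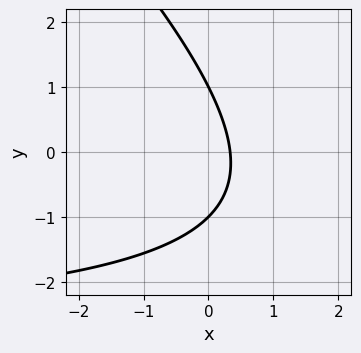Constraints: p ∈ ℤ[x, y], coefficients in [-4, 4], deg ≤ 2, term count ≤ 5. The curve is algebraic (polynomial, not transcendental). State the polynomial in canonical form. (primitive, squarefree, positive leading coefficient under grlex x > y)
deg p = 2. A generic line meets the curve in up to 2 points.
Against the integer gridlines: the y-axis gridline crossings are at y ∈ {-1, 1}.
These observations pin down the coefficients.

x*y + y^2 + 3*x - 1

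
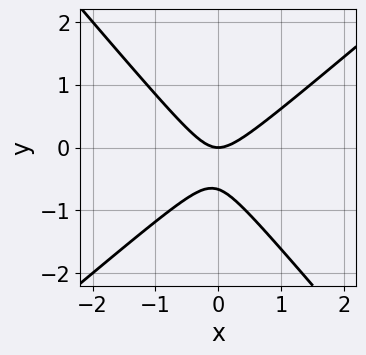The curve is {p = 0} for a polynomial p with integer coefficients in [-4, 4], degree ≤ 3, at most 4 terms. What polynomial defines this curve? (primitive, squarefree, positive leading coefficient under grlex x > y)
(a) The degree is 2 — no degree-1 curve has this shape.
(b) From the visible intercepts: it crosses the x-axis at the gridline x = 0; one y-axis crossing is at y = 0.
(c) Solving for integer coefficients yields p as stated.

3*x^2 - x*y - 3*y^2 - 2*y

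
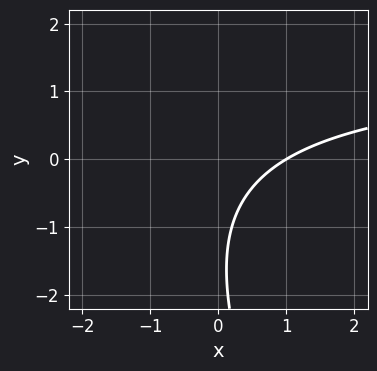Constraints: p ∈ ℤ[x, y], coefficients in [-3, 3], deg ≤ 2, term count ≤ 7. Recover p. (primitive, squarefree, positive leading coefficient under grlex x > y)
2*x*y + y^2 - 3*x + 3*y + 3

1. Degree: a generic line meets the curve in up to 2 points, so deg p = 2.
2. From the axis intercepts and sections: it misses every integer gridline on the y-axis; it meets the x-axis at x = 1 (among the integer gridlines).
3. Matching integer coefficients to the picture gives p.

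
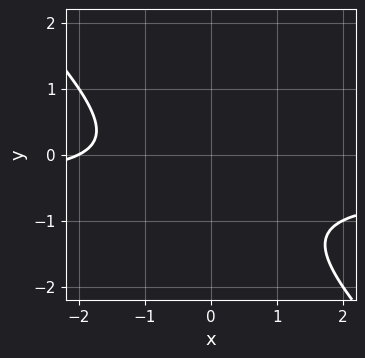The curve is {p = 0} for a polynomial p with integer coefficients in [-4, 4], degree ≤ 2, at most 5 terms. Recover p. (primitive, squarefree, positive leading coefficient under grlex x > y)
2*x*y + 2*y^2 + x + 2*y + 2

(a) The degree is 2 — a generic line meets the curve in up to 2 points.
(b) From the visible intercepts: it meets the x-axis at x = -2 (among the integer gridlines); it misses every integer gridline on the y-axis.
(c) Putting this together gives p.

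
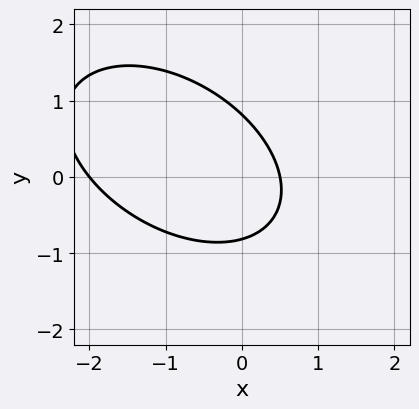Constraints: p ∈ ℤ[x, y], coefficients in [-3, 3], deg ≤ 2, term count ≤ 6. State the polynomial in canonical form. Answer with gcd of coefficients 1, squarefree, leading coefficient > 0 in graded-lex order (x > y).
1. The degree is 2 — no degree-1 curve has this shape.
2. Observable constraints: it meets the x-axis at x = -2 (among the integer gridlines).
3. Matching integer coefficients to the picture gives p.

2*x^2 + 2*x*y + 3*y^2 + 3*x - 2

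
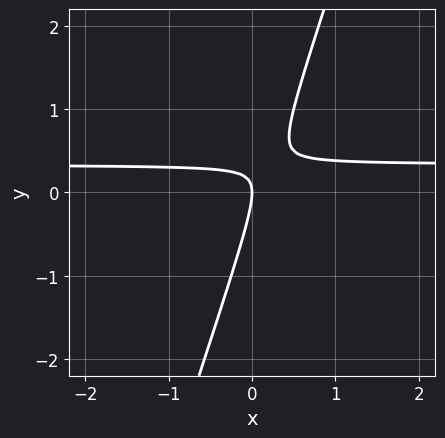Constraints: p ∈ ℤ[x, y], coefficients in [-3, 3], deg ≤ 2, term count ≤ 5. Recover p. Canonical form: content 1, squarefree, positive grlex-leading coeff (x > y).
(a) The degree is 2 — no degree-1 curve has this shape.
(b) From the visible intercepts: one x-axis crossing is at x = 0; one y-axis crossing is at y = 0.
(c) Together with the visible shape, these determine p as stated.

3*x*y - y^2 - x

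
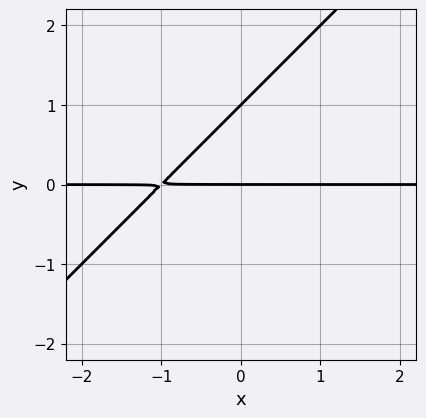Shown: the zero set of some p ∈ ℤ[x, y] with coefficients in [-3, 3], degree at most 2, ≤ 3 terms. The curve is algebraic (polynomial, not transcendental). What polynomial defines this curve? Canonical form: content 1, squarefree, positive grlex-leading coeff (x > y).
1. The degree is 2 — no degree-1 curve has this shape.
2. Against the integer gridlines: the visible x-axis segment lies entirely on the curve; among the integer gridlines, it crosses the y-axis at y ∈ {0, 1}.
3. Fitting integer coefficients to these (and the overall shape) gives p.

x*y - y^2 + y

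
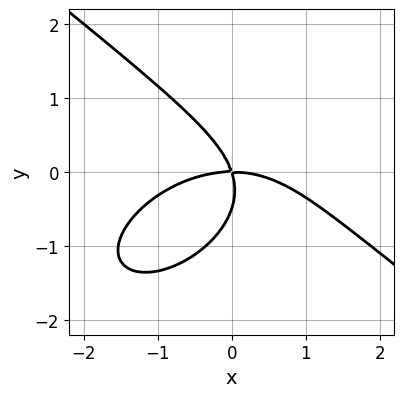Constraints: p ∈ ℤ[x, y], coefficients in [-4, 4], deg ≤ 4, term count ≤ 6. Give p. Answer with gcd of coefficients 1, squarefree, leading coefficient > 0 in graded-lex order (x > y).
(a) The degree is 3 — a generic line meets the curve in up to 3 points.
(b) Against the integer gridlines: one x-axis crossing is at x = 0; it meets the y-axis at y = 0 (among the integer gridlines).
(c) Together with the visible shape, these determine p as stated.

x^3 + 2*y^3 + 3*x*y + y^2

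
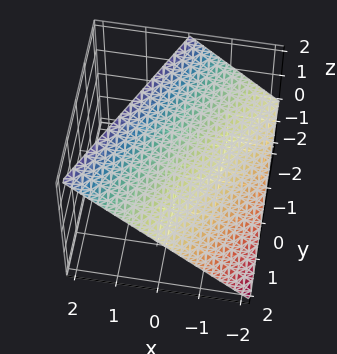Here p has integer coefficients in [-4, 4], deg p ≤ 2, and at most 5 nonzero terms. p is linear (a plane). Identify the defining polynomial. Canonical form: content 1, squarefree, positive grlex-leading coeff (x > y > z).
deg p = 1.
Against the integer gridlines: it meets the x-axis at x = -1 (among the integer gridlines); one z-axis crossing is at z = 1; one y-axis crossing is at y = 2.
Solving for integer coefficients yields p as stated.

2*x - y - 2*z + 2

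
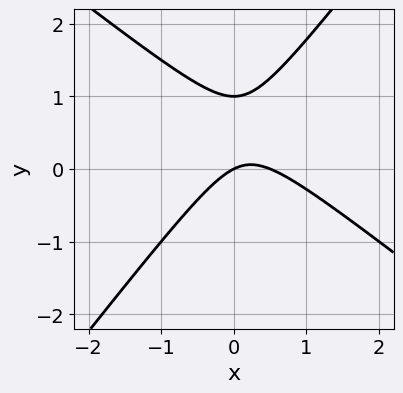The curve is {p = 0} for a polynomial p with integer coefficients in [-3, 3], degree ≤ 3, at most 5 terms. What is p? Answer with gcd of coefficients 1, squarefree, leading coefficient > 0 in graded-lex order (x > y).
2*x^2 + x*y - 2*y^2 - x + 2*y

The degree is 2 — no degree-1 curve has this shape.
Against the integer gridlines: it crosses the x-axis at the gridline x = 0; the y-axis gridline crossings are at y ∈ {0, 1}.
Together with the visible shape, these determine p as stated.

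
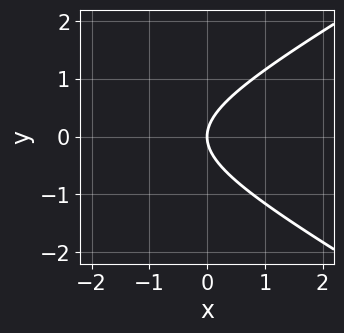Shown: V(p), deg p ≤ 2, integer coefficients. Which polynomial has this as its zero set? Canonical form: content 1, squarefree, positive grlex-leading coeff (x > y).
First, the degree is 2 — a generic line meets the curve in up to 2 points.
Then, symmetries: mirror symmetry y ↦ −y ⇒ only even powers of y.
Next, checking where it meets the axes: it crosses the y-axis at the gridline y = 0; it meets the x-axis at x = 0 (among the integer gridlines).
Finally, together with the visible shape, these determine p as stated.

x^2 - 3*y^2 + 3*x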